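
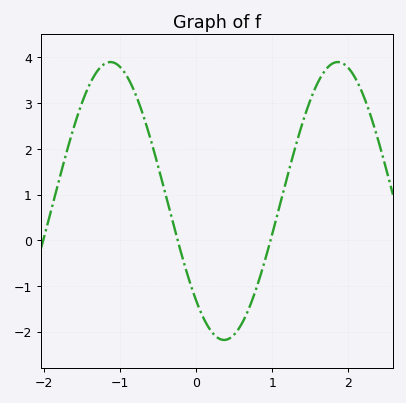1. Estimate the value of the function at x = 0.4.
-2.2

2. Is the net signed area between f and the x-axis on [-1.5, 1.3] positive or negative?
positive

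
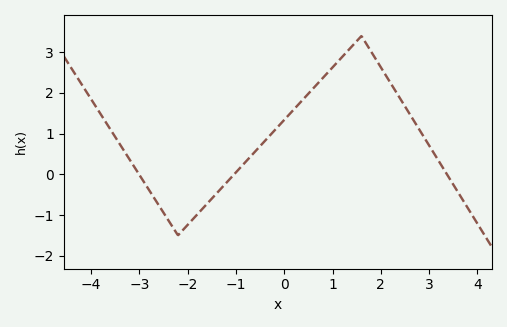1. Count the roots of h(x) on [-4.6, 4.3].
3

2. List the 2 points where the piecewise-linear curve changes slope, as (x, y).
(-2.2, -1.5); (1.6, 3.4)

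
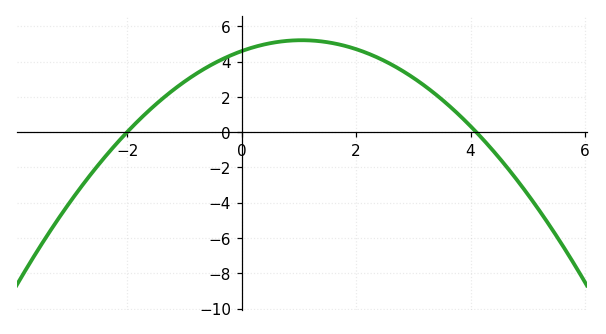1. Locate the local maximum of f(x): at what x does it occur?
1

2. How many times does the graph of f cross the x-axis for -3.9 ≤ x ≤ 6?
2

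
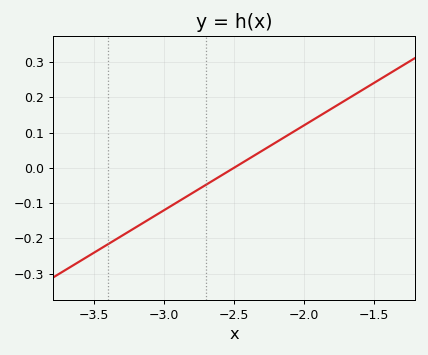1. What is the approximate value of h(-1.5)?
0.24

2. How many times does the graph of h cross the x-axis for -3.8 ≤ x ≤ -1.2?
1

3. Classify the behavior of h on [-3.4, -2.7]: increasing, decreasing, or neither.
increasing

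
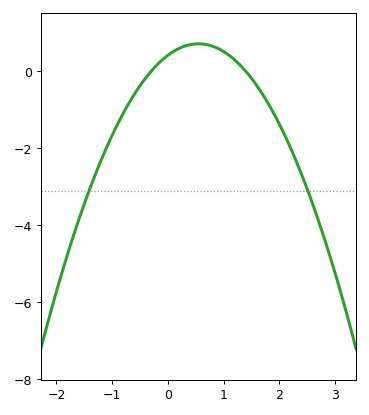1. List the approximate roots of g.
-0.3, 1.4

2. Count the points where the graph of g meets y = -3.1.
2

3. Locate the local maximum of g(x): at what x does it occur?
0.6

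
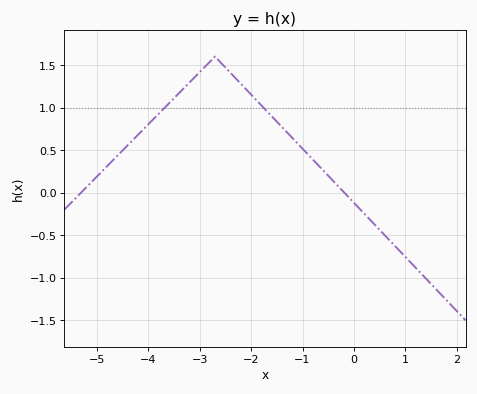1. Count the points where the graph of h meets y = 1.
2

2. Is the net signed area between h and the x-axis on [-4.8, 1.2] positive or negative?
positive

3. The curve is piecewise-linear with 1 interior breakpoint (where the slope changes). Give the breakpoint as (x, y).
(-2.7, 1.6)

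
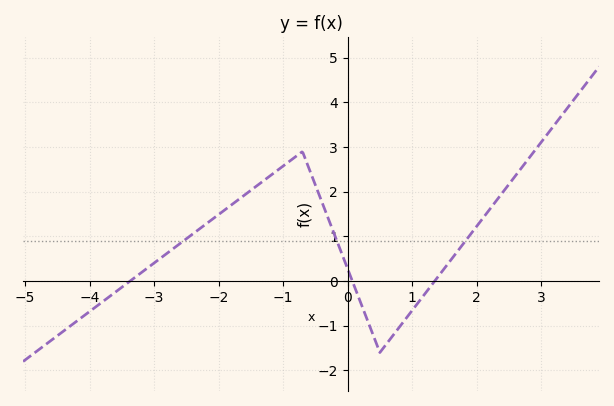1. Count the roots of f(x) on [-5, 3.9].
3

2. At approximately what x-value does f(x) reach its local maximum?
-0.8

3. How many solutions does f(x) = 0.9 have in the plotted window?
3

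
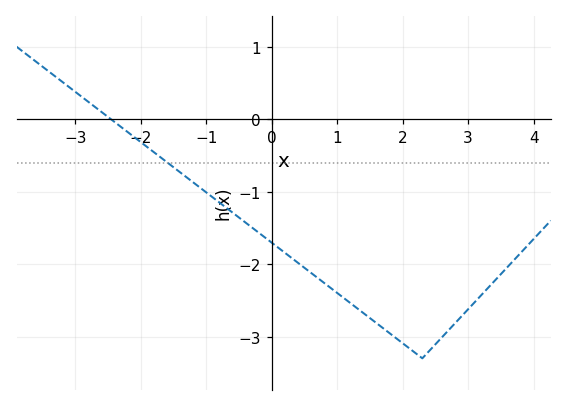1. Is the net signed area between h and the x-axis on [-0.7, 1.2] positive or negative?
negative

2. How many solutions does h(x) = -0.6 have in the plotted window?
1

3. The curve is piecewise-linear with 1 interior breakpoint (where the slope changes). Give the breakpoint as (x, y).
(2.3, -3.3)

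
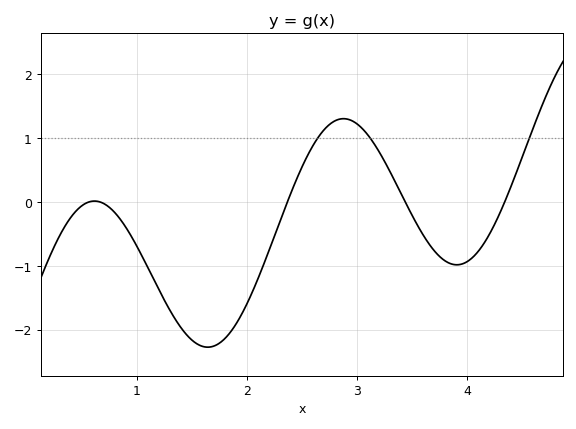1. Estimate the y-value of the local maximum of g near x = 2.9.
1.3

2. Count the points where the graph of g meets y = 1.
3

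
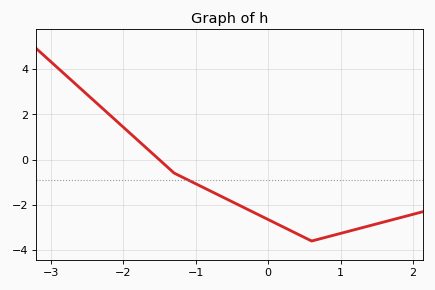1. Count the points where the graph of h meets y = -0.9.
1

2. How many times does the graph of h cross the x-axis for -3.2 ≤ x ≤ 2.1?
1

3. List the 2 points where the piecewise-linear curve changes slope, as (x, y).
(-1.3, -0.6); (0.6, -3.6)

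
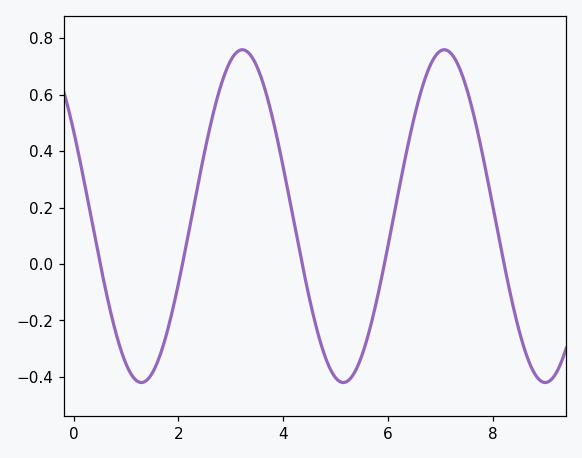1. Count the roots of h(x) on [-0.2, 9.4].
5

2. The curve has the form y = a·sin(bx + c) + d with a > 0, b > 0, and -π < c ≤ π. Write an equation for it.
y = 0.59sin(1.63x + 2.6) + 0.17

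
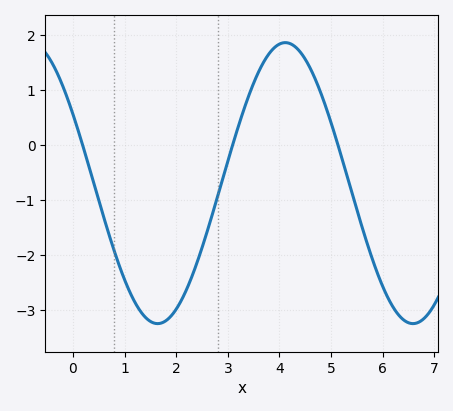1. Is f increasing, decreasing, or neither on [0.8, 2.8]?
neither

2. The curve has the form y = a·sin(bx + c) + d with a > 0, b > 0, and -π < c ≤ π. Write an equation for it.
y = 2.55sin(1.3x + 2.6) - 0.69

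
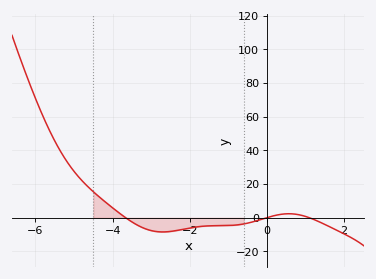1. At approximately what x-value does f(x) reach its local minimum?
-2.7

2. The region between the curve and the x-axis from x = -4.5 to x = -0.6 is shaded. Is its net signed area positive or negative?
negative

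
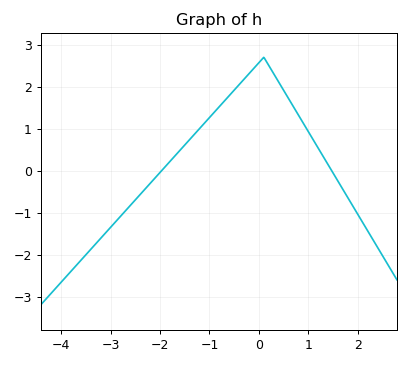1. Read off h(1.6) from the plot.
-0.3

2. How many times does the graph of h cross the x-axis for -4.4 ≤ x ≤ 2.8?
2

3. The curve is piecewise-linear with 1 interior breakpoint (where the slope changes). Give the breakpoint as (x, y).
(0.1, 2.7)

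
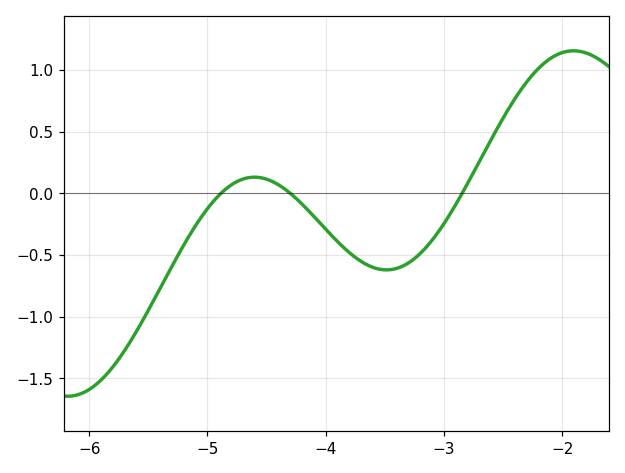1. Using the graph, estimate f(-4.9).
-0.013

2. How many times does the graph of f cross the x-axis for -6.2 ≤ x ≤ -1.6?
3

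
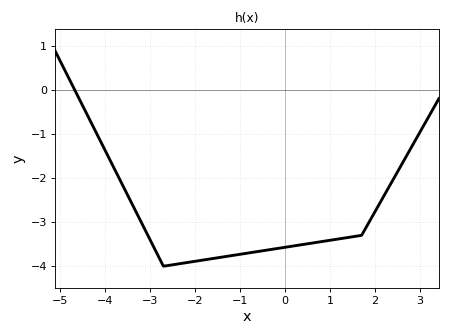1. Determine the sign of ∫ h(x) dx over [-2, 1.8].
negative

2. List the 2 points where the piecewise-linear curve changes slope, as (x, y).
(-2.7, -4); (1.7, -3.3)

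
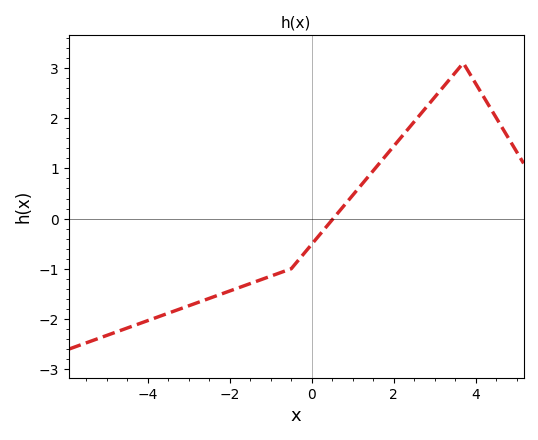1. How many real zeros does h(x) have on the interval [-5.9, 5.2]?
1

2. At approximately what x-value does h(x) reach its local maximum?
3.7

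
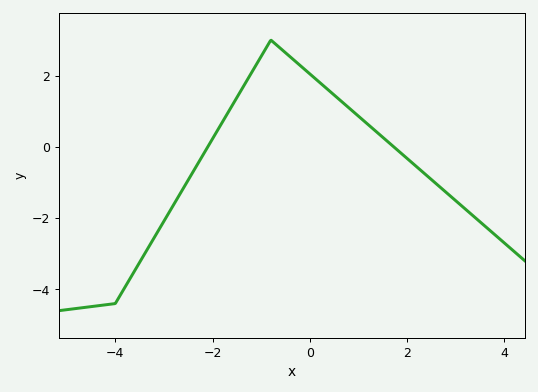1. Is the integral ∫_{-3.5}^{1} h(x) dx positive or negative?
positive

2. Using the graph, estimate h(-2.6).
-1.2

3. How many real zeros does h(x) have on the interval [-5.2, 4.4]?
2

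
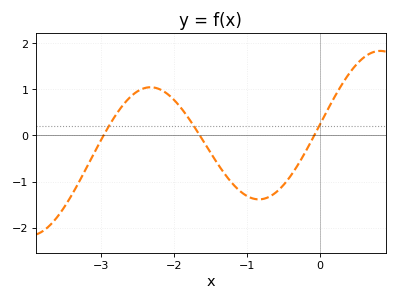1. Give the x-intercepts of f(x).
-3, -1.6, -0.1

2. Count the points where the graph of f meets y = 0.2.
3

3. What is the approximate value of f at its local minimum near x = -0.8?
-1.4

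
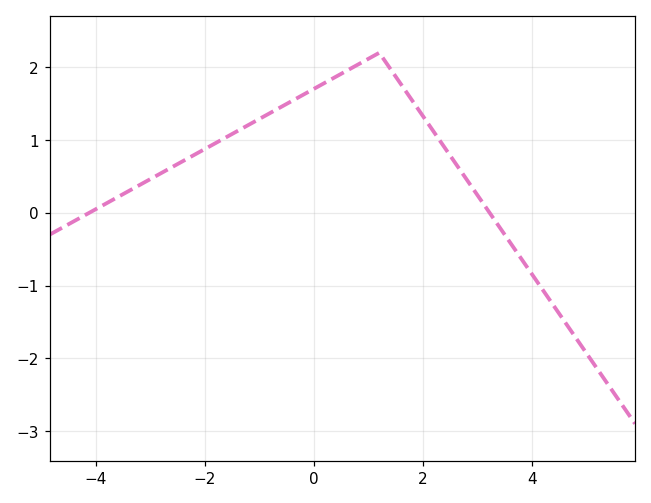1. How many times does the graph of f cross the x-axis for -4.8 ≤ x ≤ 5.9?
2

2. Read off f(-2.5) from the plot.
0.671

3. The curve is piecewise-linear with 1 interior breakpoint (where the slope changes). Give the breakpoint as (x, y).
(1.2, 2.2)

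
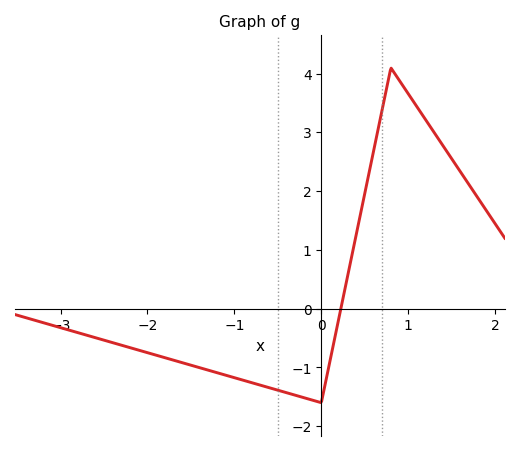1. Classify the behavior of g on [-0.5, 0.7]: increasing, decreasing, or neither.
neither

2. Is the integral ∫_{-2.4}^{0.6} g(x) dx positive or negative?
negative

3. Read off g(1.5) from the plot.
2.55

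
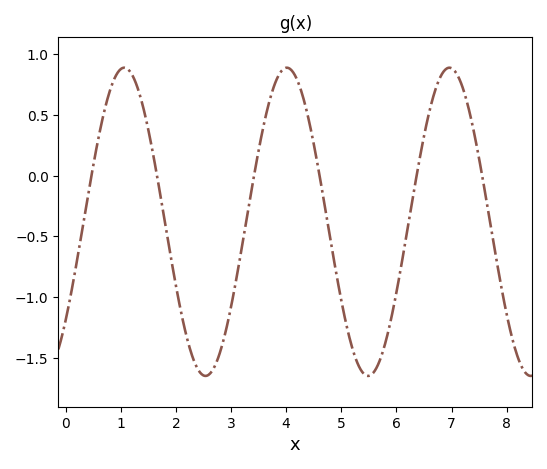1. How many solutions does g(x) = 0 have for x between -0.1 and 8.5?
6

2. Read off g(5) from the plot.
-1.03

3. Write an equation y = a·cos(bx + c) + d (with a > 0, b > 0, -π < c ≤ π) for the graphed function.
y = 1.27cos(2.13x - 2.26) - 0.38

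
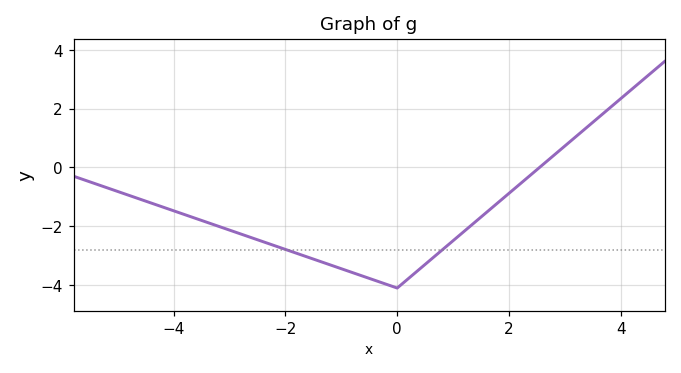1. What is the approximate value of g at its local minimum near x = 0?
-4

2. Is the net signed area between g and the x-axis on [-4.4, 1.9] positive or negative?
negative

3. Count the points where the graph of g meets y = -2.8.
2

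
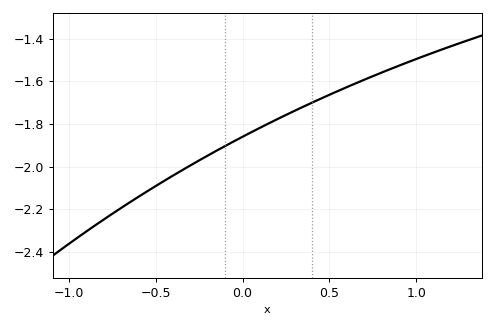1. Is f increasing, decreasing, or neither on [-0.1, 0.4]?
increasing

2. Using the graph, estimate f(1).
-1.5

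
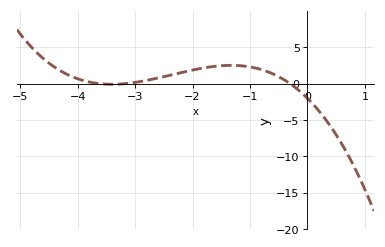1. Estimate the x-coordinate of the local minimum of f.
-3.41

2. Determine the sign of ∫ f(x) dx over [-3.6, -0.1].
positive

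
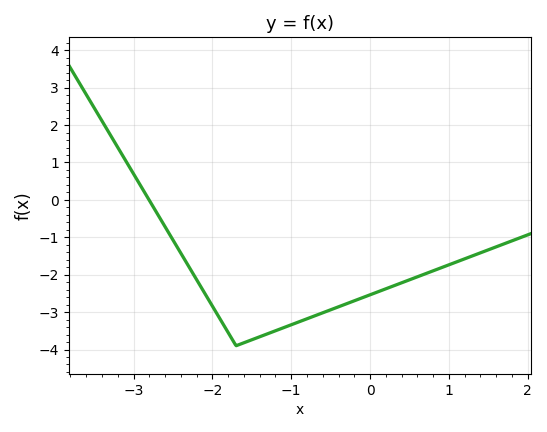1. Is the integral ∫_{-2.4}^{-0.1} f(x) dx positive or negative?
negative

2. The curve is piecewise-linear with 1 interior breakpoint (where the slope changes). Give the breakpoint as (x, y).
(-1.7, -3.9)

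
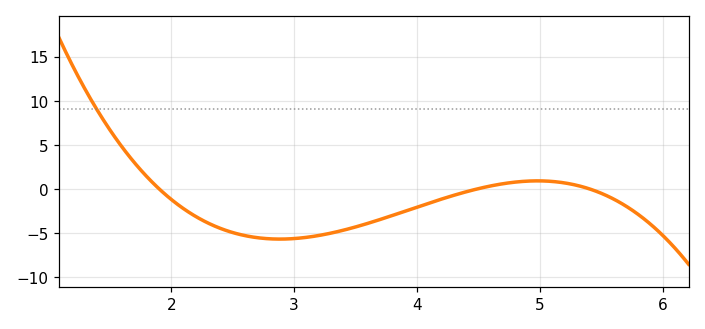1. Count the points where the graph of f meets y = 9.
1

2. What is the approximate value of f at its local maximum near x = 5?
1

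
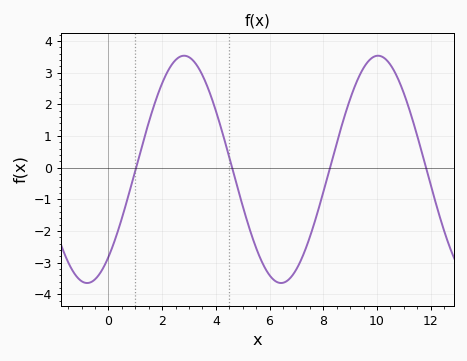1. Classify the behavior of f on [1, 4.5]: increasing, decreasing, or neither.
neither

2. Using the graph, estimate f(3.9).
2.1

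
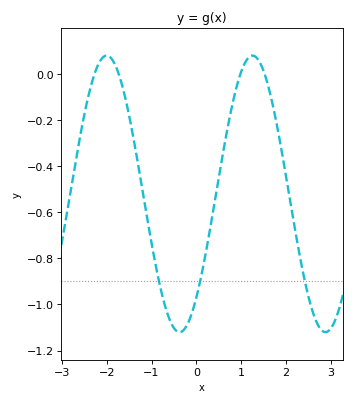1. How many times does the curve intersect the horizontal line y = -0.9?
3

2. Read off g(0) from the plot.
-0.98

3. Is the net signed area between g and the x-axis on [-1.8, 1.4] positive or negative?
negative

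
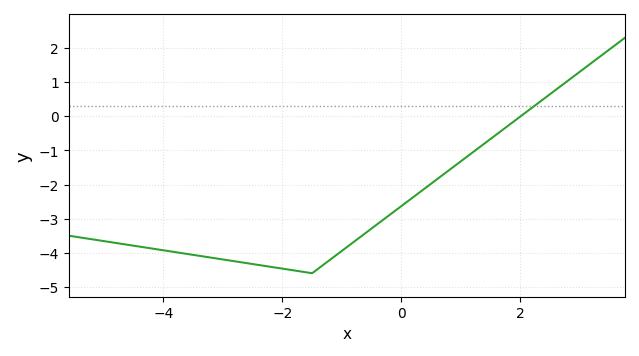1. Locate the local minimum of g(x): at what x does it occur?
-1.5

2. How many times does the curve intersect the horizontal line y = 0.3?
1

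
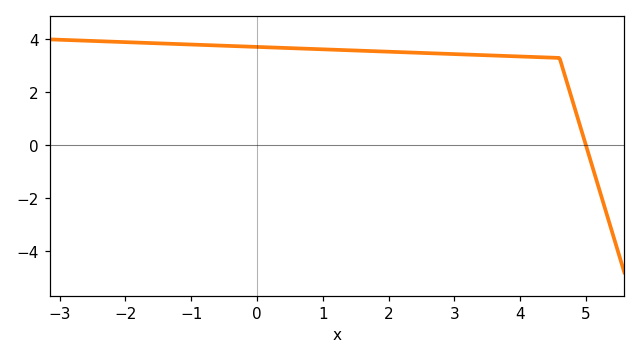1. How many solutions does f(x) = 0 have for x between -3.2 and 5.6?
1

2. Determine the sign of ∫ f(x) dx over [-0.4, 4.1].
positive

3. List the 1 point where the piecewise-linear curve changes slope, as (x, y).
(4.6, 3.3)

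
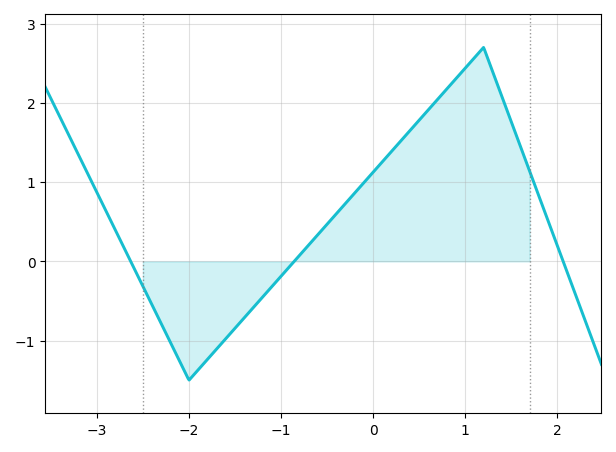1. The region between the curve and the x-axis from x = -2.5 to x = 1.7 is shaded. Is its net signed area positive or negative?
positive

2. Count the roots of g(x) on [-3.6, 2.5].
3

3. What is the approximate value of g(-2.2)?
-1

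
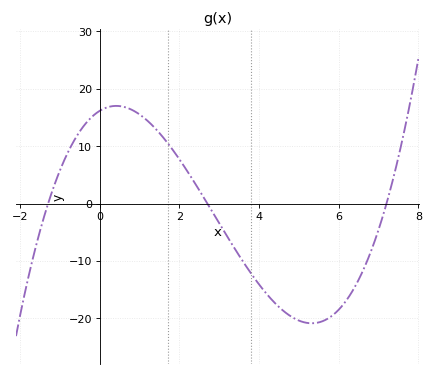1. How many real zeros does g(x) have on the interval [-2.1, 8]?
3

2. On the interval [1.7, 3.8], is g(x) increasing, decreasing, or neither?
decreasing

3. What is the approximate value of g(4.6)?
-19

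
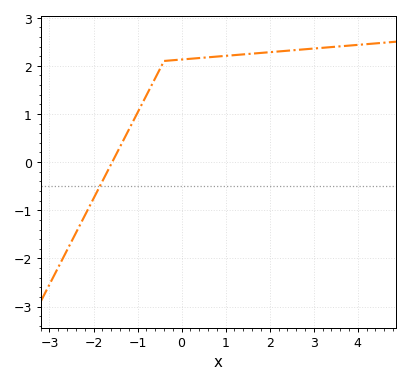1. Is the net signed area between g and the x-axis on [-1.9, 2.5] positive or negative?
positive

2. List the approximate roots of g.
-1.6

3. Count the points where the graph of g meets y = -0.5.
1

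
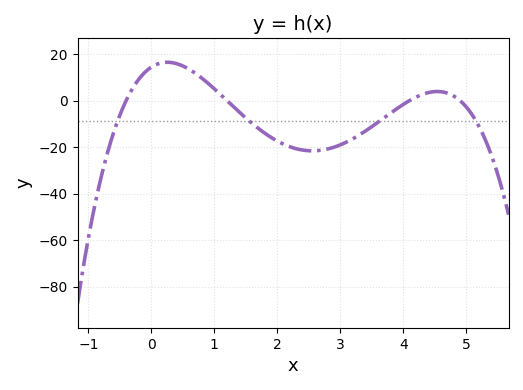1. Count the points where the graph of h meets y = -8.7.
4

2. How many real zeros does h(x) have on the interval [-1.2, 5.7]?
4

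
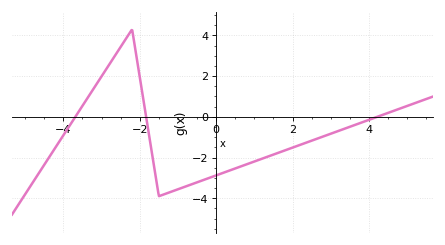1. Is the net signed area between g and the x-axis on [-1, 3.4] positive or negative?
negative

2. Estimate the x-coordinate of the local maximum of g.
-2.2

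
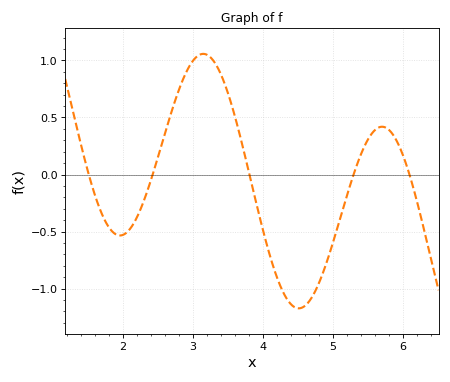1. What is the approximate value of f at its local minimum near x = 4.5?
-1.15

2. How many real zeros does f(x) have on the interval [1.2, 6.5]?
5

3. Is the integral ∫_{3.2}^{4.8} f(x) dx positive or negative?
negative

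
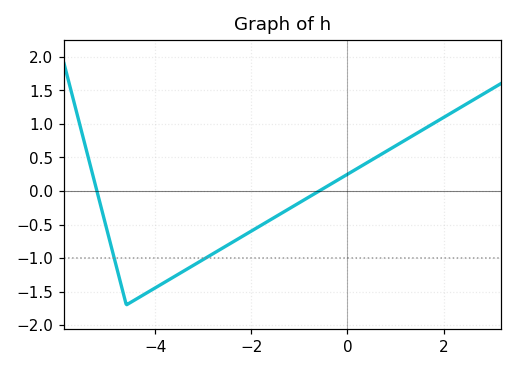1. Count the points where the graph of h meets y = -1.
2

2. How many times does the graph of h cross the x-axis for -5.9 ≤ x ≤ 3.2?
2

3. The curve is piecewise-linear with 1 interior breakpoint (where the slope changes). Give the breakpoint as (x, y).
(-4.6, -1.7)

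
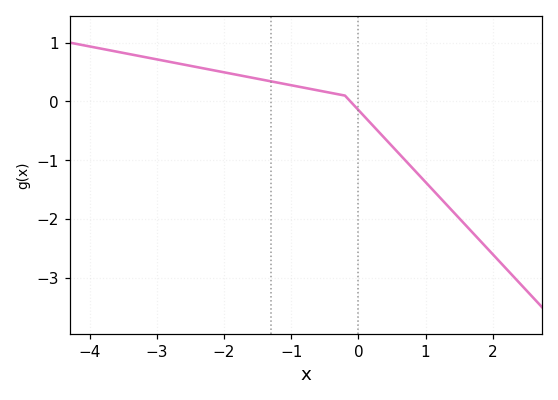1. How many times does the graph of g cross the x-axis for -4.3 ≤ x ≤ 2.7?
1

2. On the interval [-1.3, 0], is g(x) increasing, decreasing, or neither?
decreasing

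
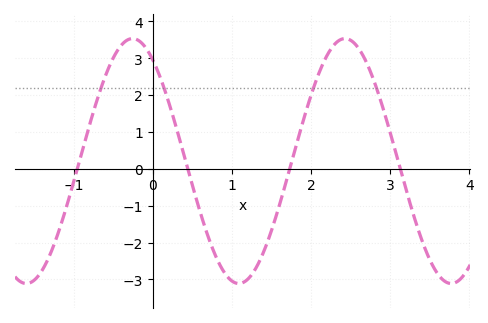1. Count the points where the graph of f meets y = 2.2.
4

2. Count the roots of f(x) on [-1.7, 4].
4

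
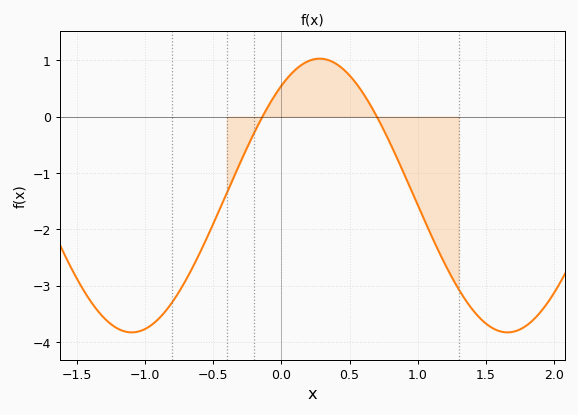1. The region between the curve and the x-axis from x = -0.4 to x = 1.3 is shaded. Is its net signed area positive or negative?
negative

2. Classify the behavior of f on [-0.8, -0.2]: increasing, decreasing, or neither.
increasing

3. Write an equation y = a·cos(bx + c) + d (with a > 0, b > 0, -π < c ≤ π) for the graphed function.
y = 2.43cos(2.3x - 0.64) - 1.4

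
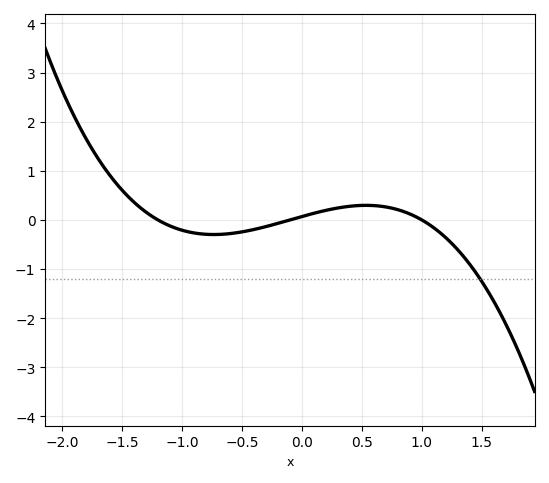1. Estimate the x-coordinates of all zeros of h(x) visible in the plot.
-1.2, -0.1, 1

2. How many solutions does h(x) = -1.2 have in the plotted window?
1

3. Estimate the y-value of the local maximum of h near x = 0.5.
0.3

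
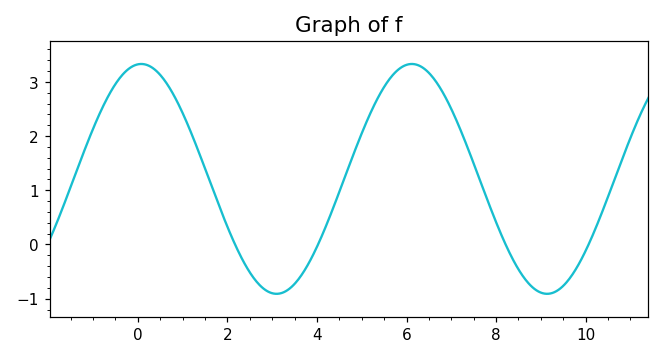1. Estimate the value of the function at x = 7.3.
1.9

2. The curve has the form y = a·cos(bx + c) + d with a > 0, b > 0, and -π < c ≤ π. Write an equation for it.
y = 2.12cos(1x - 0.08) + 1.21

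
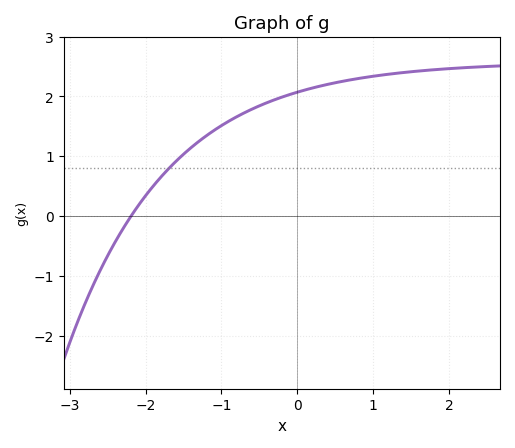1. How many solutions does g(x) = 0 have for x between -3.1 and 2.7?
1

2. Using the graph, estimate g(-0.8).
1.66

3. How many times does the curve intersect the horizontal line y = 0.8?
1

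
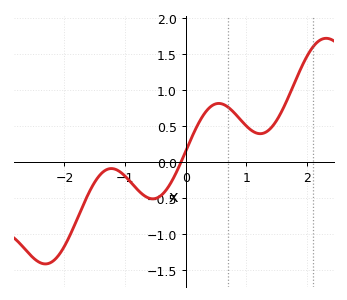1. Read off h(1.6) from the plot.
0.75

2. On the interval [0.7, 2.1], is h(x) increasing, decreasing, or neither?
neither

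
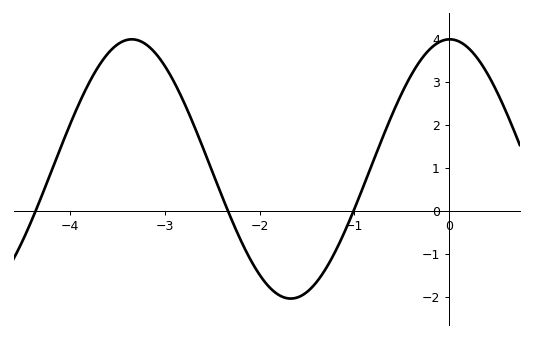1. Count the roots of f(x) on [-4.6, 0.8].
3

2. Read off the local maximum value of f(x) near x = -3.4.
4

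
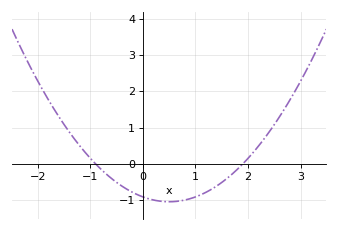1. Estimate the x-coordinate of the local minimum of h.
0.5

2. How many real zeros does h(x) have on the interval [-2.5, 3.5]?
2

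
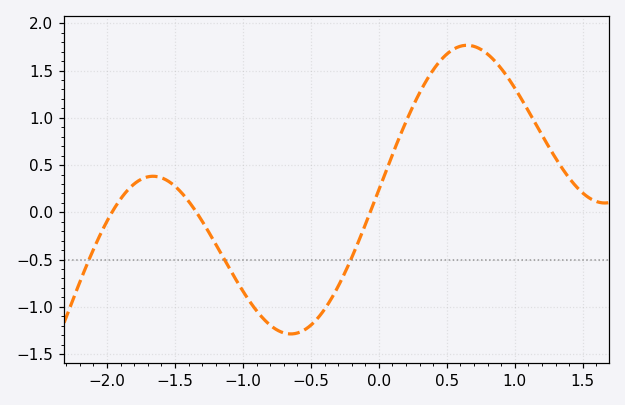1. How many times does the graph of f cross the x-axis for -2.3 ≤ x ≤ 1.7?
3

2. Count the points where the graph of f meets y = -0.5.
3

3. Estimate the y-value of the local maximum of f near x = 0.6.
1.75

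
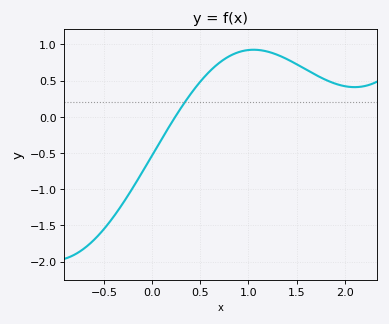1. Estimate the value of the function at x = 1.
0.9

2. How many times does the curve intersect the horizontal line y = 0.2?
1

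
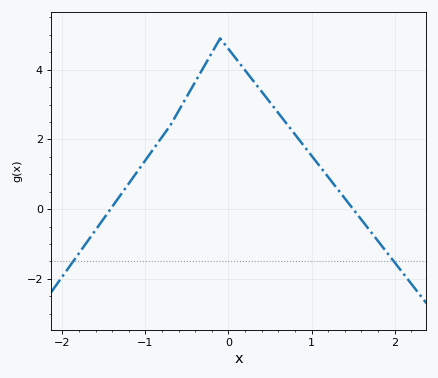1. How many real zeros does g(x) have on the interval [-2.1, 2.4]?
2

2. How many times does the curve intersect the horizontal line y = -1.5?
2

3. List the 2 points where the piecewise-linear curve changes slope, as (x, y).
(-0.7, 2.4); (-0.1, 4.9)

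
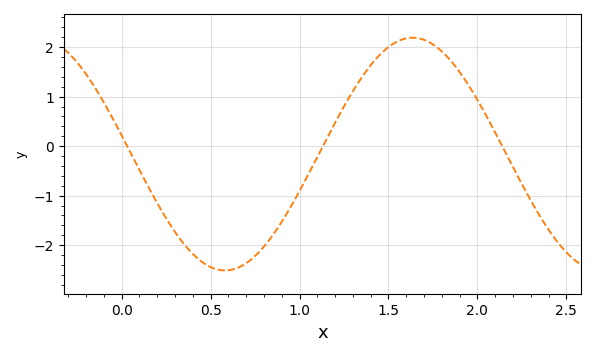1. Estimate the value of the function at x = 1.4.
1.6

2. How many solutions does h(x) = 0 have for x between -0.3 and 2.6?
3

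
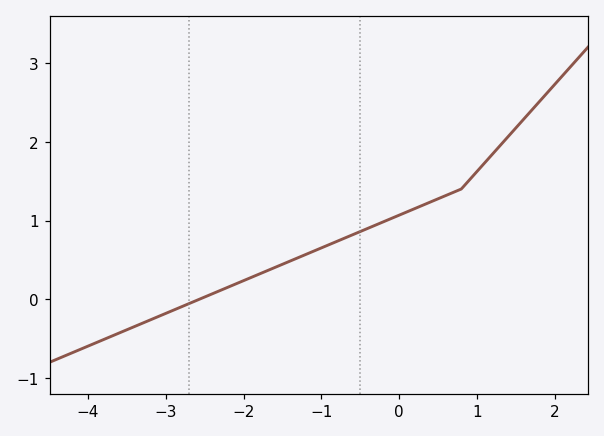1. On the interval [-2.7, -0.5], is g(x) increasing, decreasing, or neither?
increasing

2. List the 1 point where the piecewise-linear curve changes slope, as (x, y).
(0.8, 1.4)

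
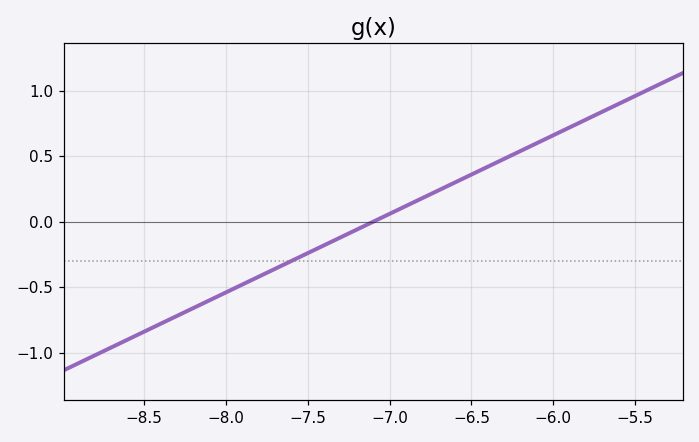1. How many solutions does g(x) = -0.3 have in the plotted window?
1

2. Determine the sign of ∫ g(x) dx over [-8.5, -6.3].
negative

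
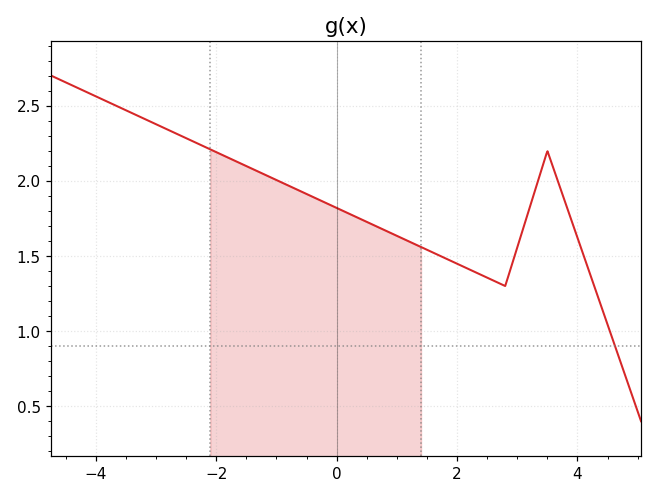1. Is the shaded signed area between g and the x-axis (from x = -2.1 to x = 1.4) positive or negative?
positive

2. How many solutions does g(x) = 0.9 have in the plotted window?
1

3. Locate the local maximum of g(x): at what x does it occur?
3.5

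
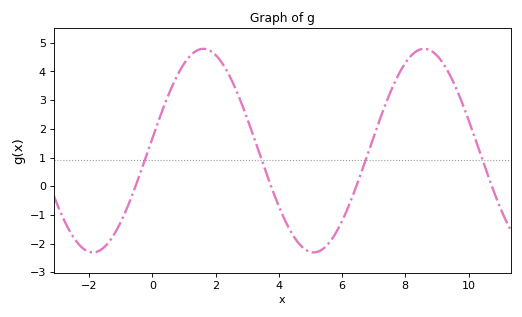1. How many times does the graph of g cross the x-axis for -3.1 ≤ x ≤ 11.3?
4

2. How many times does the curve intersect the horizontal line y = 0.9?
4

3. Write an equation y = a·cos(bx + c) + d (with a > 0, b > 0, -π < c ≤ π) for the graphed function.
y = 3.55cos(0.9x - 1.5) + 1.24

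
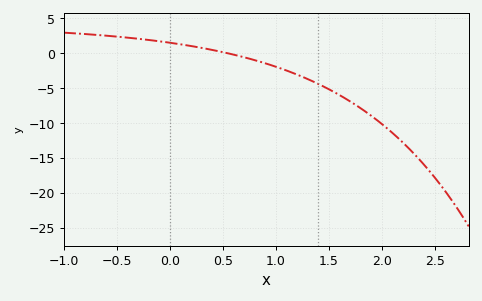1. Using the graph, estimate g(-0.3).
2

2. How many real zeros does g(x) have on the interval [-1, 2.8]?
1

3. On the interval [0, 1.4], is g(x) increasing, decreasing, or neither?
decreasing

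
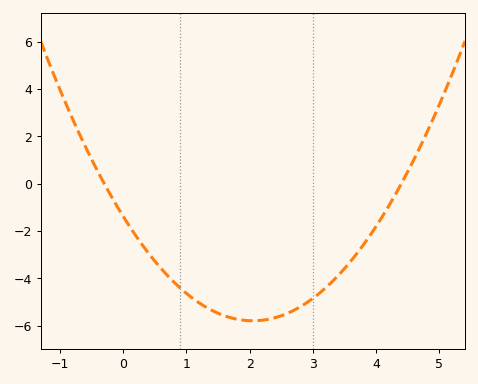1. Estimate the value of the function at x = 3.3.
-4.16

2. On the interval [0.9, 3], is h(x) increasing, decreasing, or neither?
neither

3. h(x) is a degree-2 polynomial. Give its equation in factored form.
y = 1.05(x + 0.3)(x - 4.4)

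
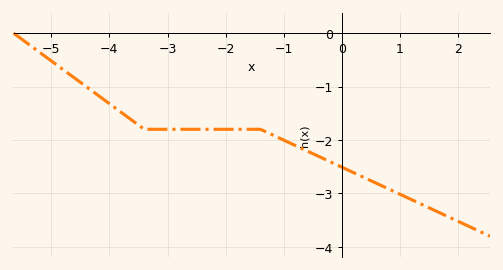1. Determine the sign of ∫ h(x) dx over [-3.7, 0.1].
negative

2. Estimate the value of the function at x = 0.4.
-2.71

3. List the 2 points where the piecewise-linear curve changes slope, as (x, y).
(-3.4, -1.8); (-1.4, -1.8)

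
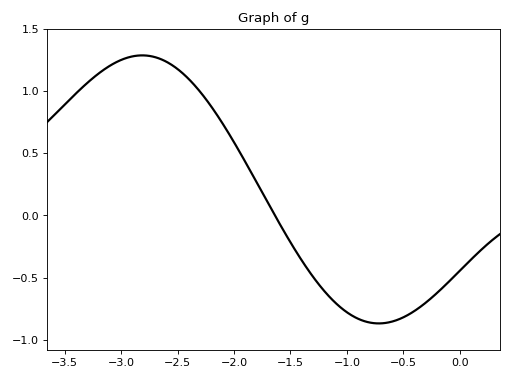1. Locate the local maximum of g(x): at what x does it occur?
-2.8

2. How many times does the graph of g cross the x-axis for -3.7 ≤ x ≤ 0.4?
1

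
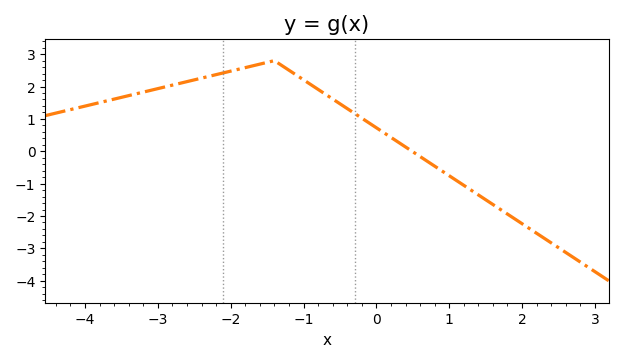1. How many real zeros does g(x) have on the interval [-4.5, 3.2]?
1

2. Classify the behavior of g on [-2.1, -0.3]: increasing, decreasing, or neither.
neither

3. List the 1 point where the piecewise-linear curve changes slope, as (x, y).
(-1.4, 2.8)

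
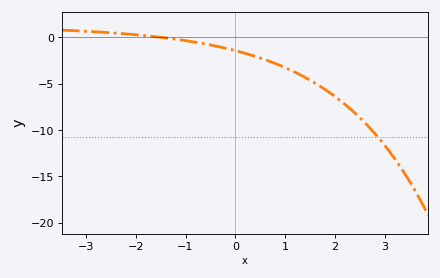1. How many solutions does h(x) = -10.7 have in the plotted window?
1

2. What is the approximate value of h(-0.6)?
-0.5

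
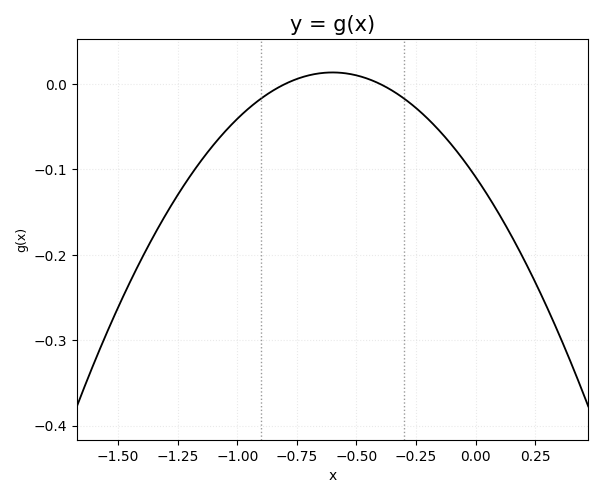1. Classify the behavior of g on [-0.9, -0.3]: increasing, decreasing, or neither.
neither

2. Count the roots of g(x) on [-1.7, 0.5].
2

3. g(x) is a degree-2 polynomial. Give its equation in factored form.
y = -0.34(x + 0.8)(x + 0.4)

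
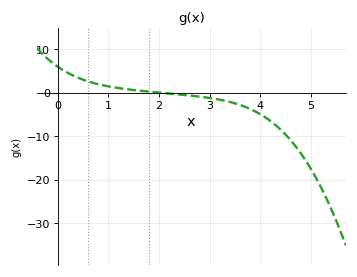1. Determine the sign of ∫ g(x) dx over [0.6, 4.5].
negative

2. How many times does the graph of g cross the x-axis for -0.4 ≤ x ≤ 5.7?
1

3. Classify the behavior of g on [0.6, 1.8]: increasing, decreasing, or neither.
decreasing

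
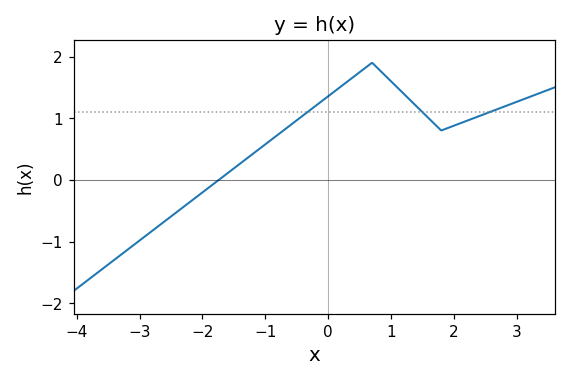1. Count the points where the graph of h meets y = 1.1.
3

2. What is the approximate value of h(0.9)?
1.7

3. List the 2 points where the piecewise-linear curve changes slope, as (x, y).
(0.7, 1.9); (1.8, 0.8)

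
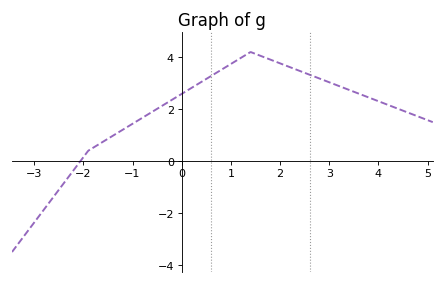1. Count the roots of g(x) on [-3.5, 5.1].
1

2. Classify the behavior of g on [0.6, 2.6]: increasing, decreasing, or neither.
neither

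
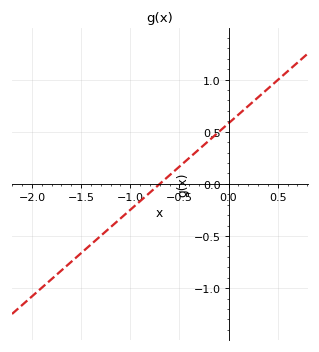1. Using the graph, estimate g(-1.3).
-0.5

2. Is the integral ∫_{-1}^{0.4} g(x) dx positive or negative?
positive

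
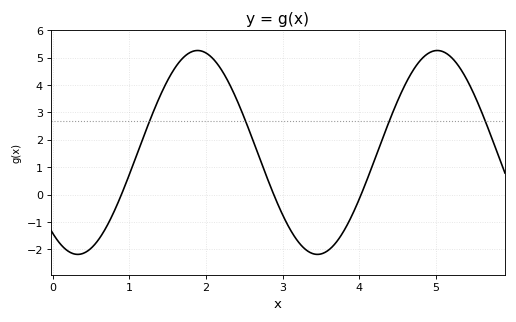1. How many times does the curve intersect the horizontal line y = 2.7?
4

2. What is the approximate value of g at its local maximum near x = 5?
5.26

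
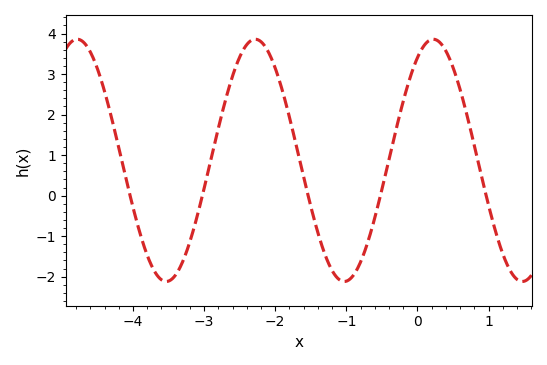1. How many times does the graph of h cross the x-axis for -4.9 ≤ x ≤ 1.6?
5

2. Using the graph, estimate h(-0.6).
-0.5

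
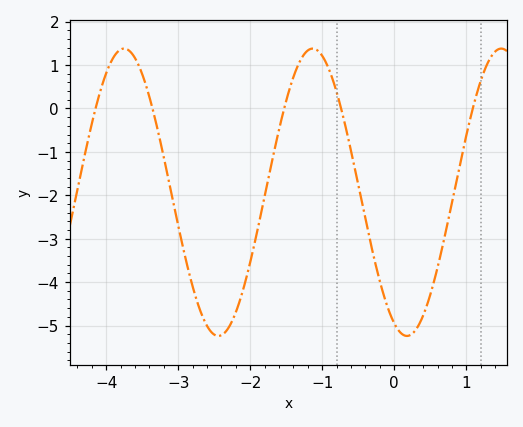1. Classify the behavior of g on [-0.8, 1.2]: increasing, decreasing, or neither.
neither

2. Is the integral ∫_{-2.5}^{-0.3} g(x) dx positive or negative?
negative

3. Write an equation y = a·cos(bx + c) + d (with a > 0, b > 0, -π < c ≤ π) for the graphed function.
y = 3.31cos(2.4x + 2.72) - 1.93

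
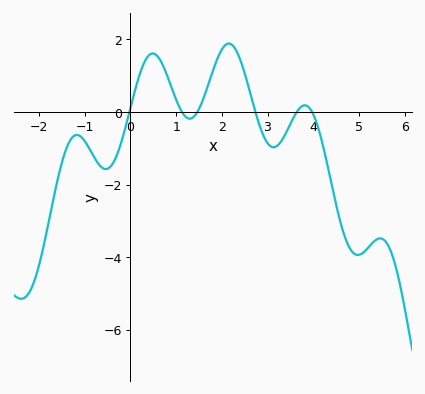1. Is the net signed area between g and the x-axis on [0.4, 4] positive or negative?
positive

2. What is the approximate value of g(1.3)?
-0.2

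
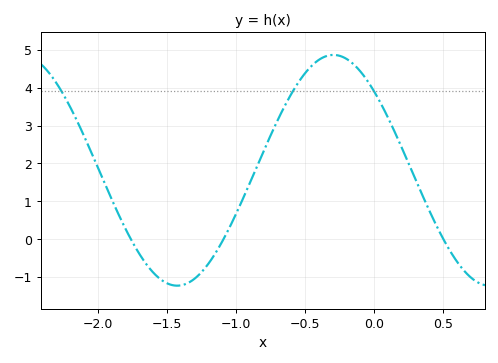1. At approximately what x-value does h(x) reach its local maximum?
-0.3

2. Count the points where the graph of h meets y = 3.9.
3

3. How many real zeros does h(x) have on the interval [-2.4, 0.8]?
3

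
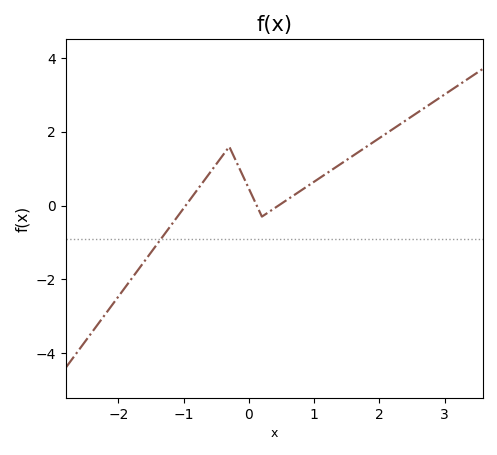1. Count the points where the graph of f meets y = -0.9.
1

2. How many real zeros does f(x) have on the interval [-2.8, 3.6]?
3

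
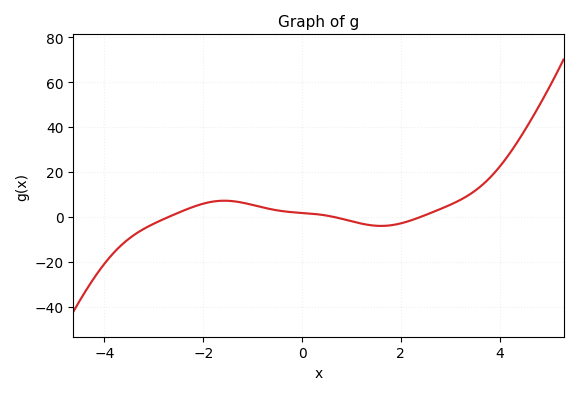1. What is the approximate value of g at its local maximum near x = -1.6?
8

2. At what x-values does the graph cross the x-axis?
-2.8, 0.6, 2.4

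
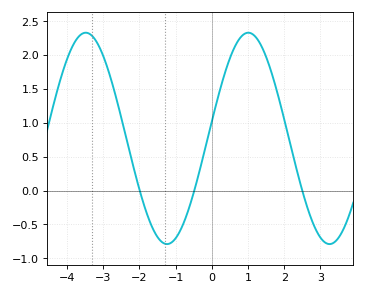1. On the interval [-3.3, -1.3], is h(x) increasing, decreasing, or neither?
decreasing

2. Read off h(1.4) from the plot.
2.1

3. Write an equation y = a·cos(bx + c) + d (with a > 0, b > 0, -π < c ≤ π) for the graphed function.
y = 1.56cos(1.4x - 1.41) + 0.77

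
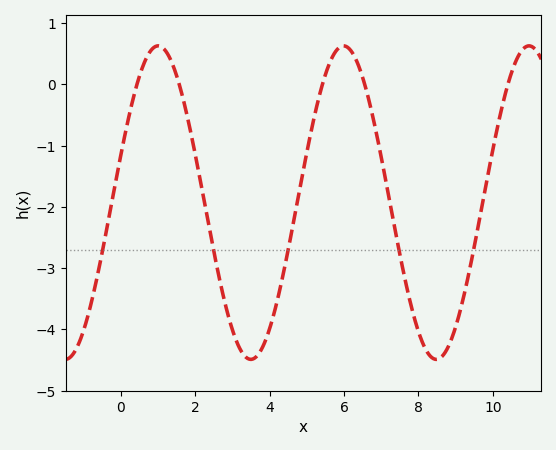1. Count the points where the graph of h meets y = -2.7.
5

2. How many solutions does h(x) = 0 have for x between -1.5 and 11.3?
5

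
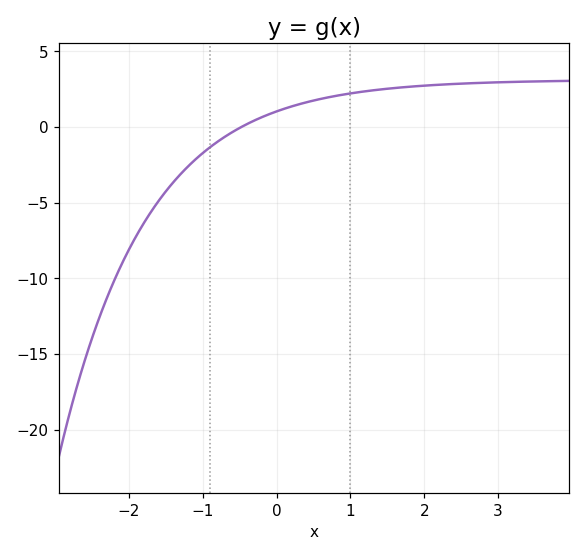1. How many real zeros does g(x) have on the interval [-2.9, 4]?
1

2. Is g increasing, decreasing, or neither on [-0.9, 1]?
increasing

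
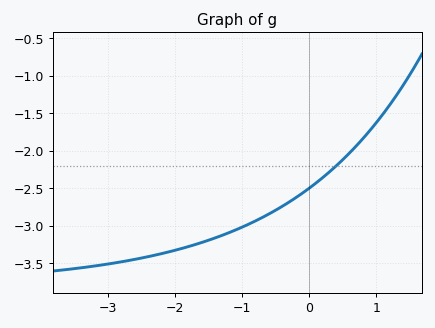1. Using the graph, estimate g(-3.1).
-3.52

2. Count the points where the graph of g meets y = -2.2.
1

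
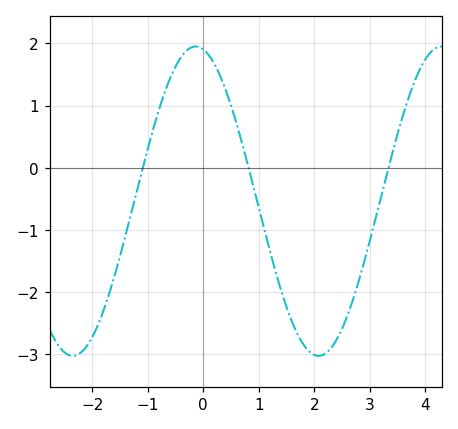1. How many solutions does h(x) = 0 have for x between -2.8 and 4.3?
3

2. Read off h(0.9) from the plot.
-0.288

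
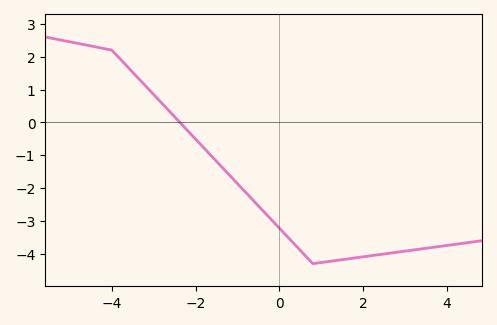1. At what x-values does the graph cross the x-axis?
-2.38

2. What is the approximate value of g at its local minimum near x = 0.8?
-4.3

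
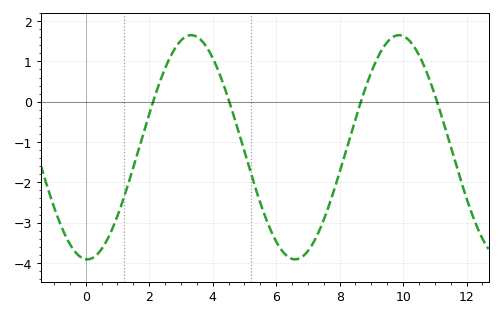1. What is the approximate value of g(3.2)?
1.6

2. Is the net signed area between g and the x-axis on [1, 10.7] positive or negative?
negative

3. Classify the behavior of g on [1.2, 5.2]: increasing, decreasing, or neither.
neither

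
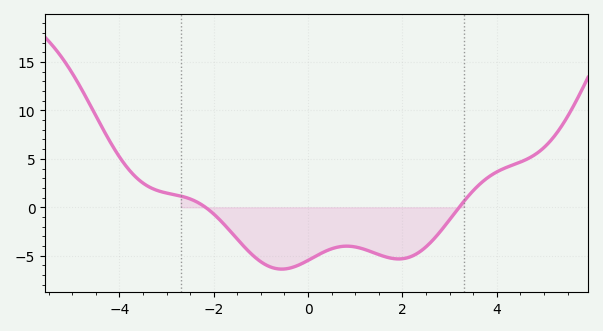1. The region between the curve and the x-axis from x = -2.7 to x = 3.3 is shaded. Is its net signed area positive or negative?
negative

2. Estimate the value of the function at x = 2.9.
-1.9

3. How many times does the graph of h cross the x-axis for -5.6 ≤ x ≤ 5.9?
2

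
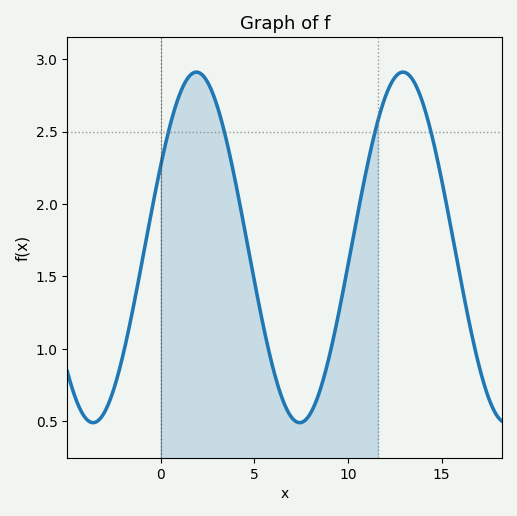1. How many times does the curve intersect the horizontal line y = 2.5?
4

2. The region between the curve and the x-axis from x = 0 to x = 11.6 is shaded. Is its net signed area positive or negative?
positive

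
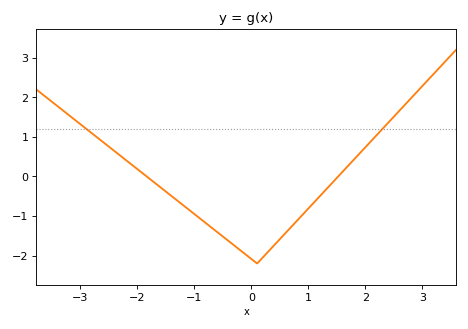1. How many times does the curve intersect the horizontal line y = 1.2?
2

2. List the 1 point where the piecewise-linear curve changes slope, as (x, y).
(0.1, -2.2)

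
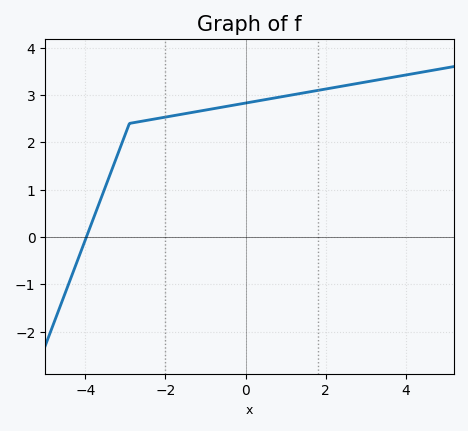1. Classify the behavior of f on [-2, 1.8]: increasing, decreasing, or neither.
increasing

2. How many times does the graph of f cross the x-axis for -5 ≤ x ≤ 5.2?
1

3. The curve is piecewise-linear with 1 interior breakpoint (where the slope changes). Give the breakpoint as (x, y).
(-2.9, 2.4)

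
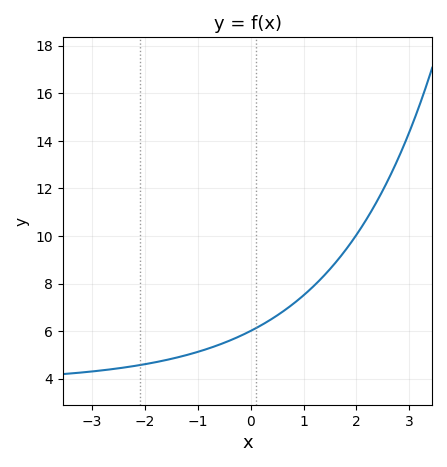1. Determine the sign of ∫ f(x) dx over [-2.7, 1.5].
positive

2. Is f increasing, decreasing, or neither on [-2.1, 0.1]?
increasing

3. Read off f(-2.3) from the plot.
4.5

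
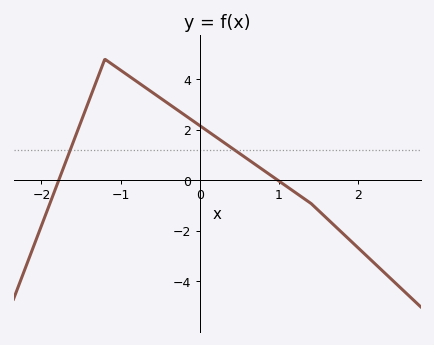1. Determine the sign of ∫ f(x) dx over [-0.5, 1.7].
positive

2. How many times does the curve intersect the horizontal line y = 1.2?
2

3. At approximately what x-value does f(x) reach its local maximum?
-1.2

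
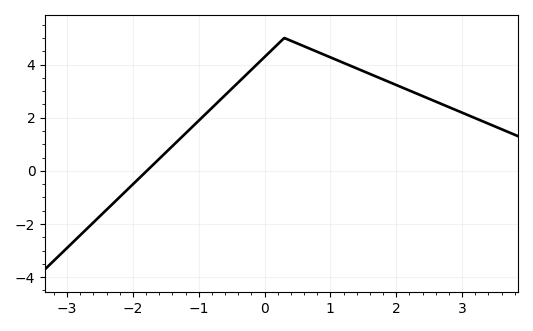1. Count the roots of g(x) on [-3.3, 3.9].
1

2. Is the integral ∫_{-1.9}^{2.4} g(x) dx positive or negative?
positive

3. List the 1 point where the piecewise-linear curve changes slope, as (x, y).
(0.3, 5)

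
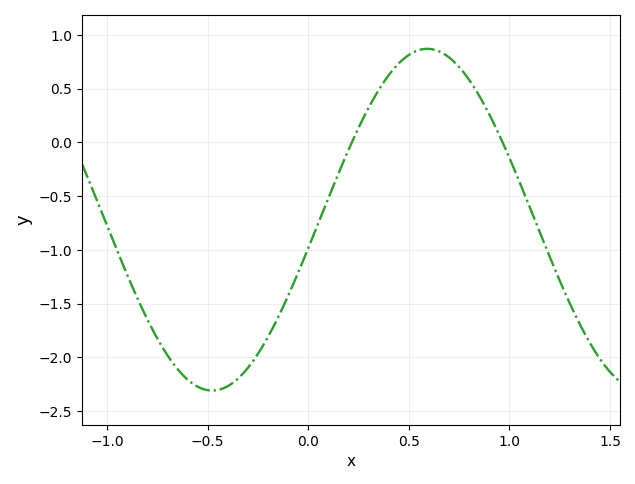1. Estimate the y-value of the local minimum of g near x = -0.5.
-2.31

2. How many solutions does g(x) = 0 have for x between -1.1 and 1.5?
2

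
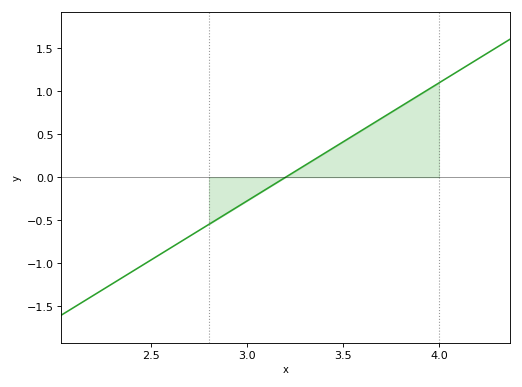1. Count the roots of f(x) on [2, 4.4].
1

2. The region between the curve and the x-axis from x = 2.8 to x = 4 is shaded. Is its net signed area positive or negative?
positive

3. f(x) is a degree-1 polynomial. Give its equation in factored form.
y = 1.37(x - 3.2)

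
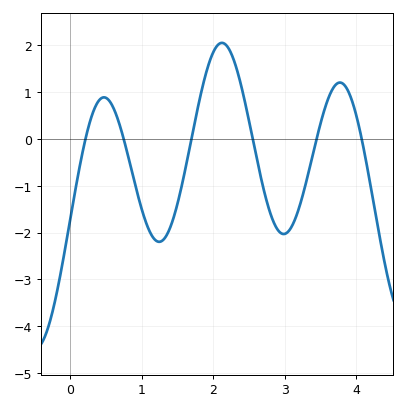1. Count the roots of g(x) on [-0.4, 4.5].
6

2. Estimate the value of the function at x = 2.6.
-0.4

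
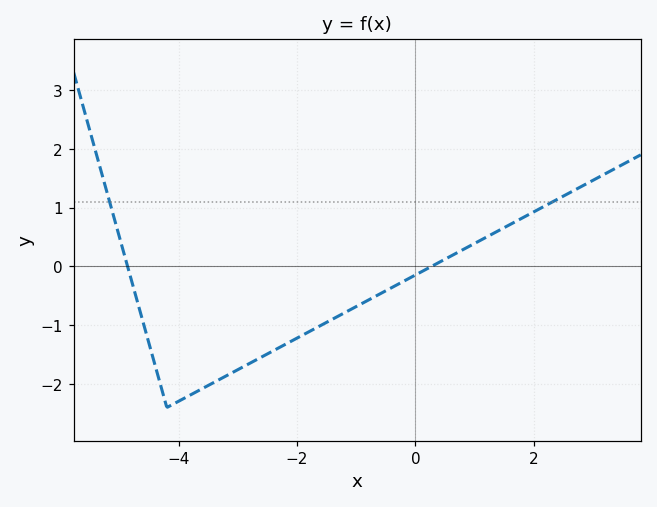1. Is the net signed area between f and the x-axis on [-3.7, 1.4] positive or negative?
negative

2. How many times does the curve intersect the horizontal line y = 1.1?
2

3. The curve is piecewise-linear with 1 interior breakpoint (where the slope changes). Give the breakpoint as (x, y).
(-4.2, -2.4)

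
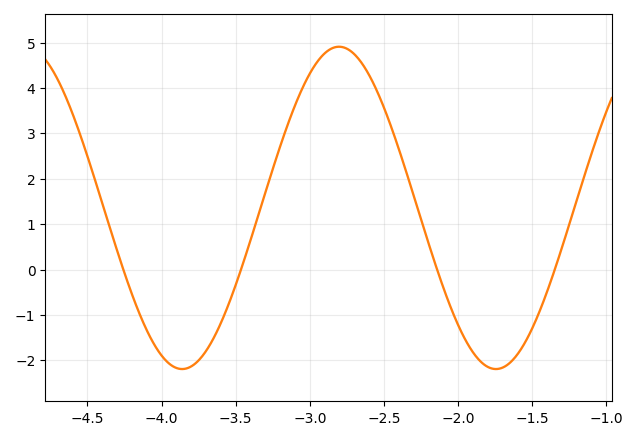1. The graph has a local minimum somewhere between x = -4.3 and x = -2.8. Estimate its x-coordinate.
-3.86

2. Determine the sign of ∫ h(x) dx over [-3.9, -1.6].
positive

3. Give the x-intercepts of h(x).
-4.26, -3.46, -2.14, -1.35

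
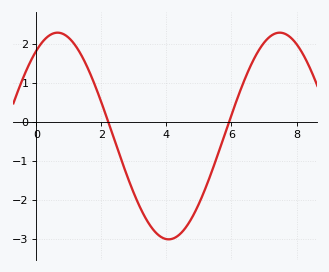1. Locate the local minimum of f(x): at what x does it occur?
4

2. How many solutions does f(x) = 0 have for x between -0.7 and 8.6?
2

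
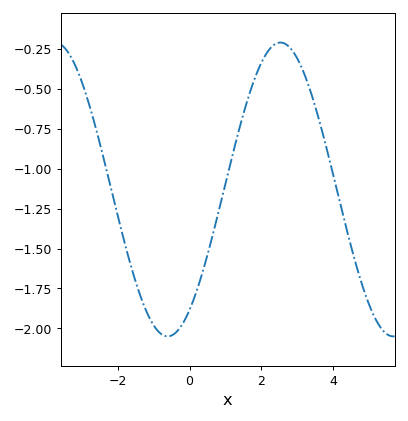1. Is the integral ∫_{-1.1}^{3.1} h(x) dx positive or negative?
negative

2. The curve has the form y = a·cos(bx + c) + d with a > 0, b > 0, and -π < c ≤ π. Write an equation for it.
y = 0.92cos(1x - 2.53) - 1.13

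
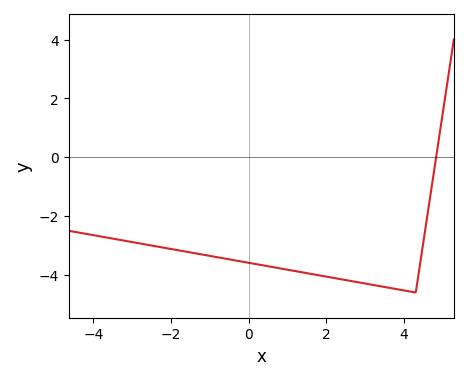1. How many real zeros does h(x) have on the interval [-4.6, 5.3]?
1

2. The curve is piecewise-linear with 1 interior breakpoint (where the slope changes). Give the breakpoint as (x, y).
(4.3, -4.6)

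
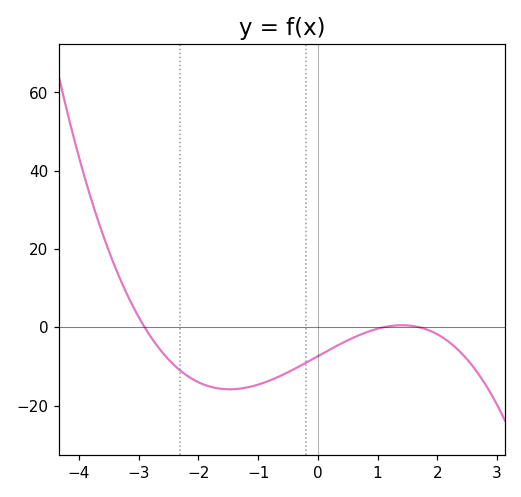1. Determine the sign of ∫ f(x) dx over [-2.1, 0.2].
negative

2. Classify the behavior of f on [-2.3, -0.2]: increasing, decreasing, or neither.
neither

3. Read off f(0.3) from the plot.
-4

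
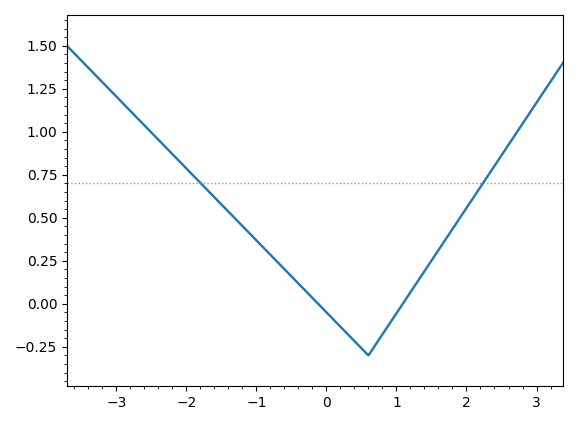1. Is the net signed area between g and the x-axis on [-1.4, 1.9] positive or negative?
positive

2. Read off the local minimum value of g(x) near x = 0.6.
-0.3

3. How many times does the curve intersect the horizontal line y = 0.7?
2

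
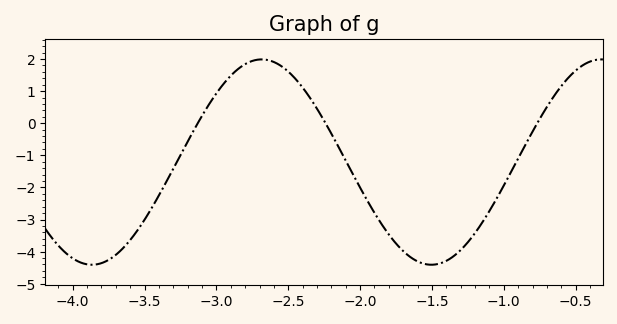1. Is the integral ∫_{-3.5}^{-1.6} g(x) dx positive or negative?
negative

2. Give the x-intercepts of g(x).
-3.1, -2.2, -0.8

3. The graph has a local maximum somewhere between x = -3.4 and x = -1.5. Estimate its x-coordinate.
-2.7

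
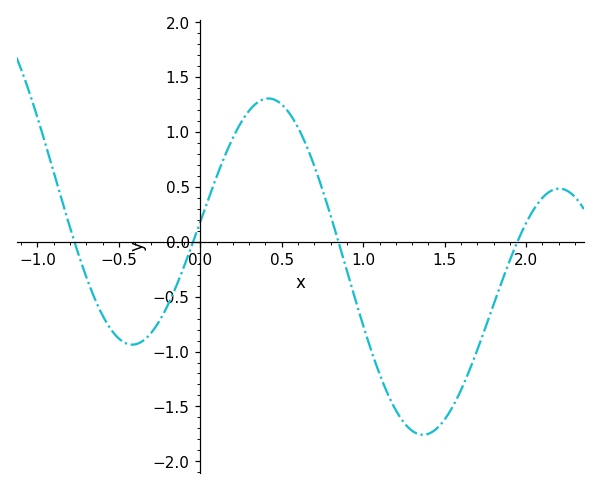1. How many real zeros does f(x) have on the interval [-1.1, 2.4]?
4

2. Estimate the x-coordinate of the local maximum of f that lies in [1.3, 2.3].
2.2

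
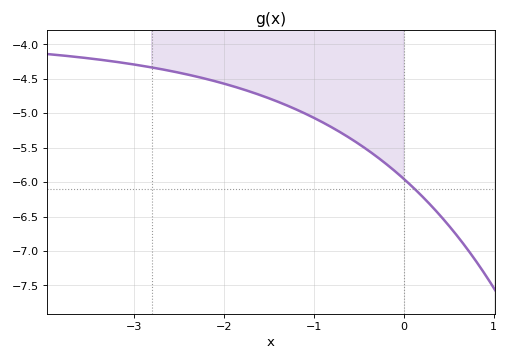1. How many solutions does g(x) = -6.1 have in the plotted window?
1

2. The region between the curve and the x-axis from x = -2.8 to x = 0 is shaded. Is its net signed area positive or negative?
negative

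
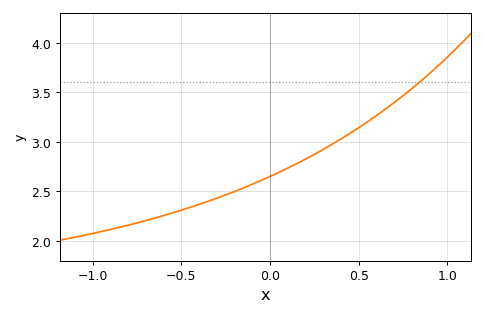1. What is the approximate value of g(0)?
2.65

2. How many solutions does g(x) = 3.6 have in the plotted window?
1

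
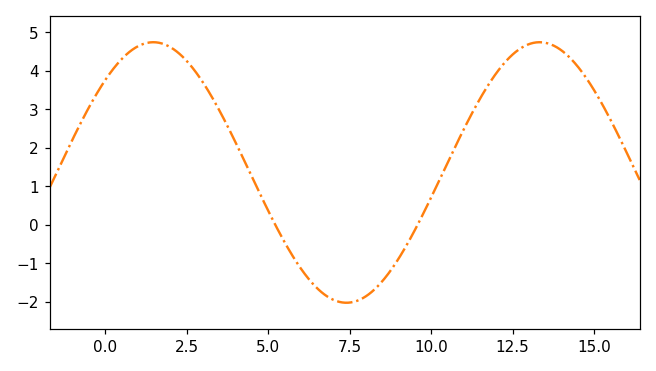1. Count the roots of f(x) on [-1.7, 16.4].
2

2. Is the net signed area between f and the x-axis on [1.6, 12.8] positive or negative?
positive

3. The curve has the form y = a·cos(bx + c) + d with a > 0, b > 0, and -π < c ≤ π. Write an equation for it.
y = 3.38cos(0.53x - 0.78) + 1.36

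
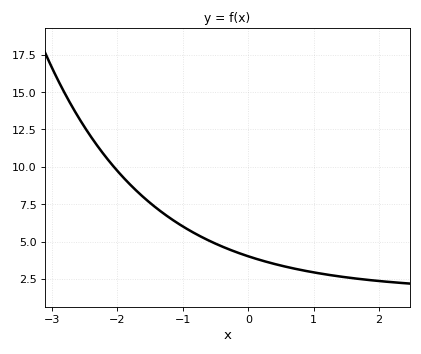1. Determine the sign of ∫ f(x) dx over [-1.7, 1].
positive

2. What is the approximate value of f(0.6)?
3.2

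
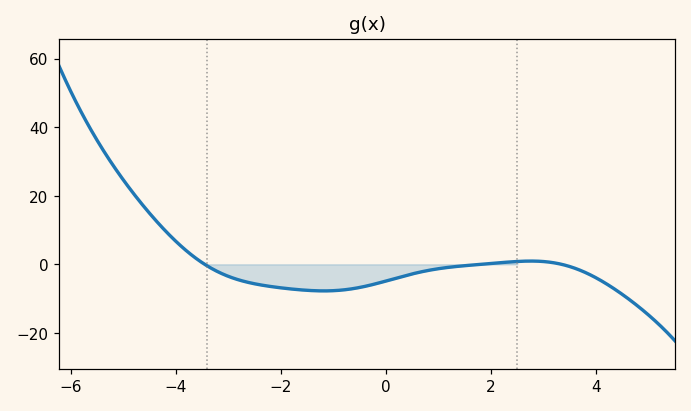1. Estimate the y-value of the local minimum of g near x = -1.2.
-7.75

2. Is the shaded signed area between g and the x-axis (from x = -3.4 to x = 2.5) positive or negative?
negative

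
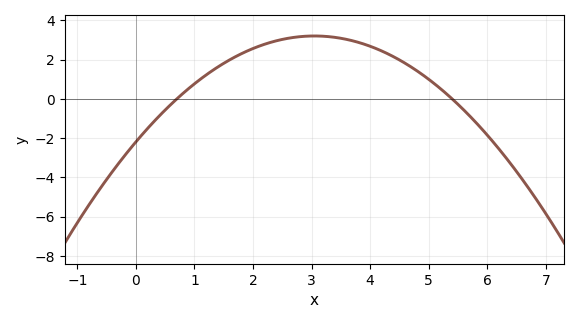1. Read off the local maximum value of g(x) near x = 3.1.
3.2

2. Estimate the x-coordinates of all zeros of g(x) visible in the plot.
0.7, 5.4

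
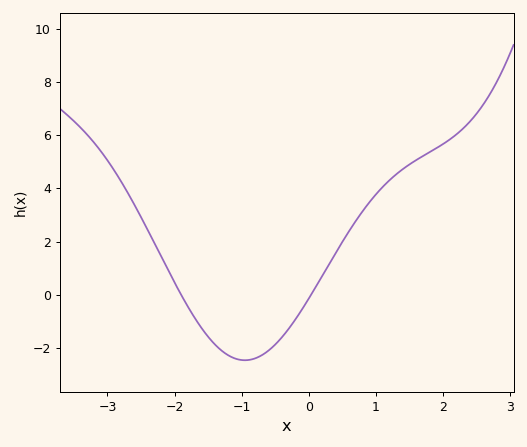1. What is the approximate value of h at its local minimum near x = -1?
-2.4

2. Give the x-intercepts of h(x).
-1.9, 0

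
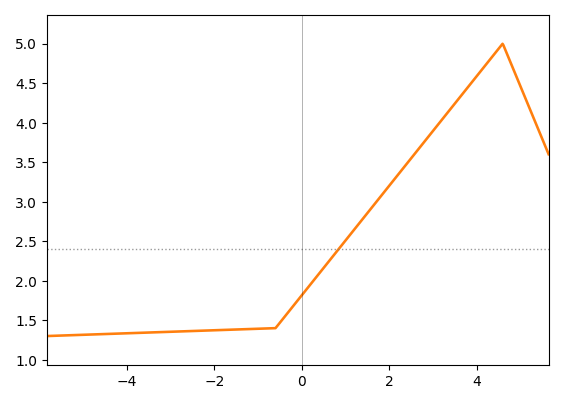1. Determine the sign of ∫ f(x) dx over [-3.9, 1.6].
positive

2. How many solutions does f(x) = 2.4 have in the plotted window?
1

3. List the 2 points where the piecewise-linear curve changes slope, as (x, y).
(-0.6, 1.4); (4.6, 5)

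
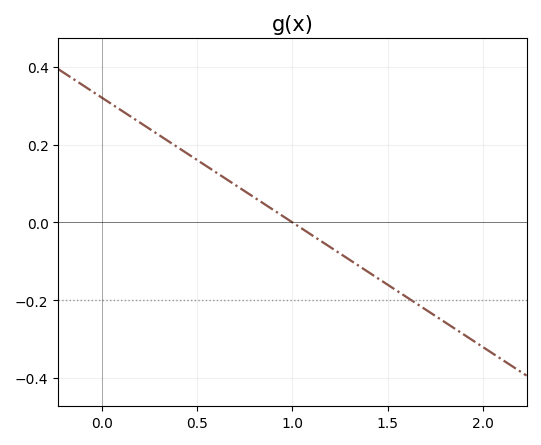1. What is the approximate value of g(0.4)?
0.192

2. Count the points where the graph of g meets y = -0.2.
1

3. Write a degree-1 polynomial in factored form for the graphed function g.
y = -0.32(x - 1)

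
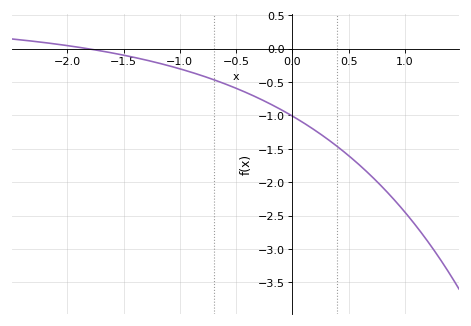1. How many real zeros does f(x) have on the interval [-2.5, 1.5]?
1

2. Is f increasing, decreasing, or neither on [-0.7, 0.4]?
decreasing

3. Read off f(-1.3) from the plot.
-0.15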